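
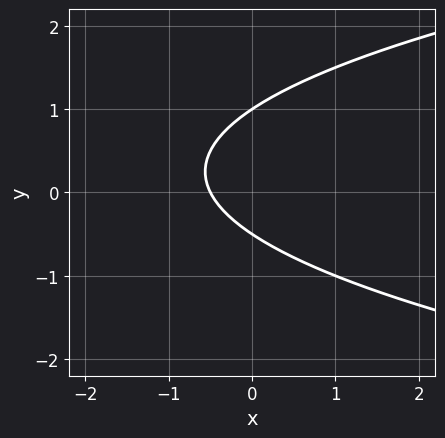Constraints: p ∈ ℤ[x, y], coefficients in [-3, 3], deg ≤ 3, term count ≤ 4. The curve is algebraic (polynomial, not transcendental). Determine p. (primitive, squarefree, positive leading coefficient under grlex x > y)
2*y^2 - 2*x - y - 1

First, deg p = 2. A generic line meets the curve in up to 2 points.
Then, reading off the gridlines: it crosses the y-axis at the gridline y = 1.
Finally, putting this together gives p.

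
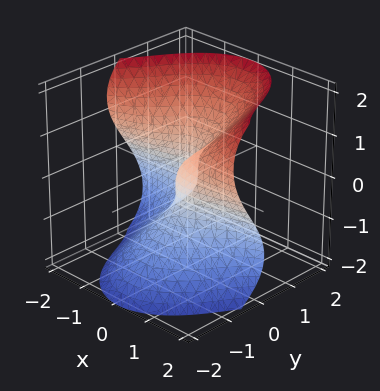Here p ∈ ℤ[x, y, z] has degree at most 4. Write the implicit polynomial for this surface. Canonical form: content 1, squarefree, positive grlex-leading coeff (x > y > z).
3*x^2*y + 2*x^2*z + 2*y^3 - 2*z^3 + 2*x

Degree: a generic line meets the surface in up to 3 points, so deg p = 3.
From the visible intercepts: one x-axis crossing is at x = 0; it crosses the z-axis at the gridline z = 0; one y-axis crossing is at y = 0.
Together with the visible shape, these determine p as stated.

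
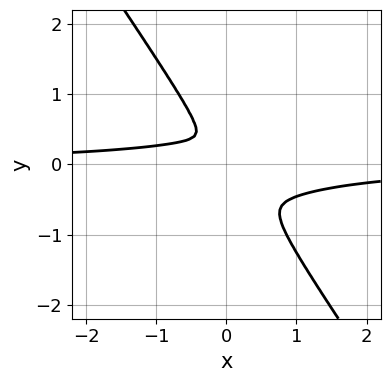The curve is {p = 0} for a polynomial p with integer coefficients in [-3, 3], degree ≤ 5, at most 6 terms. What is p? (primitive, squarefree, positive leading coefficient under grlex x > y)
2*x^3*y - 3*x^2*y^2 + 2*y^4 - x^2*y + x^2

(a) The degree is 4 — the shape is more complex than any degree-3 curve.
(b) Putting this together gives p.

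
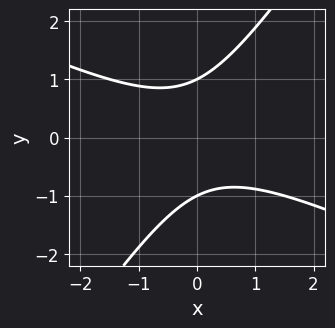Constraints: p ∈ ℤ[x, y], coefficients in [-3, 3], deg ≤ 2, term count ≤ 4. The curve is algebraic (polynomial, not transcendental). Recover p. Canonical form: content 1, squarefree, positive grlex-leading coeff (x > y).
2*x^2 + 3*x*y - 3*y^2 + 3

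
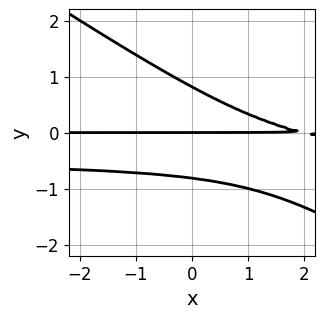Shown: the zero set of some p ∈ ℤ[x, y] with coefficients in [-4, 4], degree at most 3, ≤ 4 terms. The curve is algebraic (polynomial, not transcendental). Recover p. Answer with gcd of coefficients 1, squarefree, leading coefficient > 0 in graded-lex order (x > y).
1. The degree is 3 — no degree-2 curve has this shape.
2. From the axis intercepts and sections: the visible x-axis segment lies entirely on the curve; one y-axis crossing is at y = 0.
3. Fitting integer coefficients to these (and the overall shape) gives p.

2*x*y^2 + 3*y^3 + x*y - 2*y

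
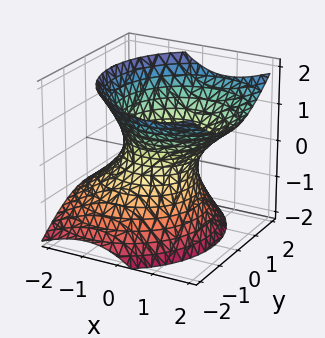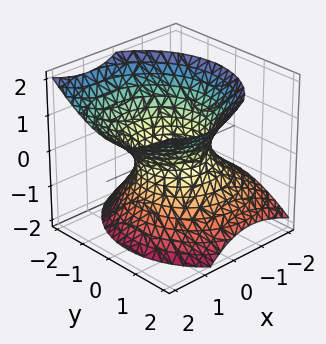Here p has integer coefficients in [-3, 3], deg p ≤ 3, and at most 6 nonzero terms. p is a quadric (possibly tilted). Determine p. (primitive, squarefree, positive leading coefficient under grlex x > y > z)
x^2 - x*z + y^2 - z^2 - 1

First, degree: a generic line meets the surface in up to 2 points, so deg p = 2.
Next, against the integer gridlines: among the integer gridlines, it crosses the y-axis at y ∈ {-1, 1}; it misses every integer gridline on the z-axis; among the integer gridlines, it crosses the x-axis at x ∈ {-1, 1}.
Finally, these observations pin down the coefficients.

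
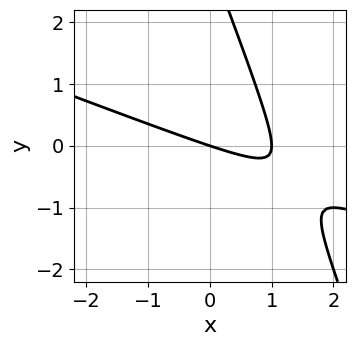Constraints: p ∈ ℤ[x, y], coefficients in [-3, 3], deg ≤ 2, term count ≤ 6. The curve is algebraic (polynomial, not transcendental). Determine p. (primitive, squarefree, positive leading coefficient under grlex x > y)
x^2 + 3*x*y + y^2 - x - 3*y

First, degree: a generic line meets the curve in up to 2 points, so deg p = 2.
Then, from the axis intercepts and sections: one y-axis crossing is at y = 0; the x-axis gridline crossings are at x ∈ {0, 1}.
Finally, fitting integer coefficients to these (and the overall shape) gives p.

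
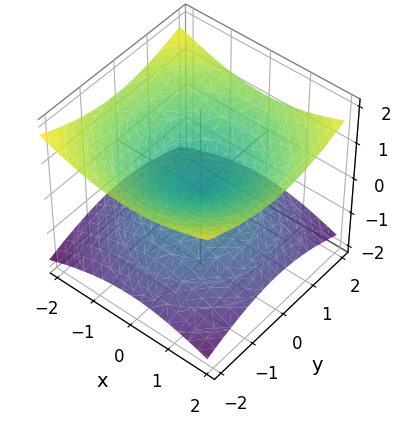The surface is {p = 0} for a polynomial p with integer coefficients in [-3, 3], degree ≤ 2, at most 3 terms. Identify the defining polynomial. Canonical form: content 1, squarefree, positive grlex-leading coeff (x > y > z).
deg p = 2. A double cone through the origin; a quadric.
Symmetries: it's symmetric under z → −z, forcing even powers of z; the surface is invariant under rotation about z: p = q(x² + y², z).
From the axis intercepts and sections: it meets the x-axis at x = 0 (among the integer gridlines); it crosses the z-axis at the gridline z = 0; a circular section at z = 1 has radius between 1 and 2.
Solving for integer coefficients yields p as stated.

x^2 + y^2 - 3*z^2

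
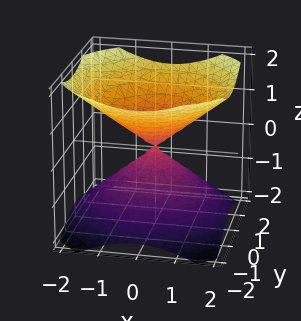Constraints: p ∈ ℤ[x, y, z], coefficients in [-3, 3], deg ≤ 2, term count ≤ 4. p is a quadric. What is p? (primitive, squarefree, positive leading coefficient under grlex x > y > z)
2*x^2 + 2*y^2 - 3*z^2

(a) I count 2 distinct pieces. Treating them together as one polynomial.
(b) Degree: a double cone through the origin; a quadric, so deg p = 2.
(c) Symmetries: the z ↦ −z reflection is a symmetry, so z appears only in even powers; the z-axis is an axis of rotation, so x and y enter only as x² + y².
(d) Checking where it meets the axes: a circular section at z = 1 has radius between 1 and 2; one y-axis crossing is at y = 0; one x-axis crossing is at x = 0.
(e) Solving for integer coefficients yields p as stated.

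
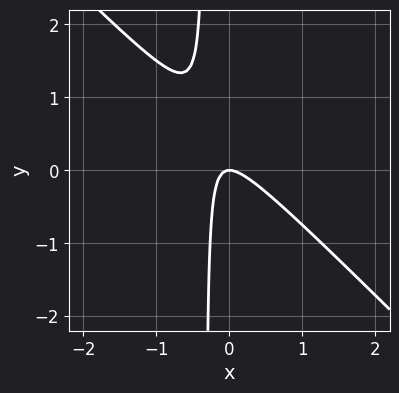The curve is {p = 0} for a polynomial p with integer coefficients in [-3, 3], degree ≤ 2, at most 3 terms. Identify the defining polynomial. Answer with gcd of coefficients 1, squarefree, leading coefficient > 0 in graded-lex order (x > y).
3*x^2 + 3*x*y + y

First, deg p = 2. A generic line meets the curve in up to 2 points.
Next, observable constraints: one y-axis crossing is at y = 0; it meets the x-axis at x = 0 (among the integer gridlines).
Finally, together with the visible shape, these determine p as stated.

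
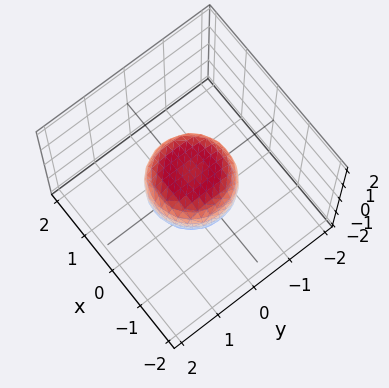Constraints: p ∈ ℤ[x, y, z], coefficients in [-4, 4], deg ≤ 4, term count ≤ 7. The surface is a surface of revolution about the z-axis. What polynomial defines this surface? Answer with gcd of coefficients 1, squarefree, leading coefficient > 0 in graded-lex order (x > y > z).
2*x^4 + 4*x^2*y^2 + 2*y^4 - x^2 - y^2 + 2*z^2 - 1

First, degree: no degree-3 surface has this shape, so deg p = 4.
Then, by symmetry, the z-axis is an axis of rotation, so x and y enter only as x² + y².
Next, observable constraints: among the integer gridlines, it crosses the x-axis at x ∈ {-1, 1}; among the integer gridlines, it crosses the y-axis at y ∈ {-1, 1}; a circular section at z = 0 has radius exactly 1.
Finally, fitting integer coefficients to these (and the overall shape) gives p.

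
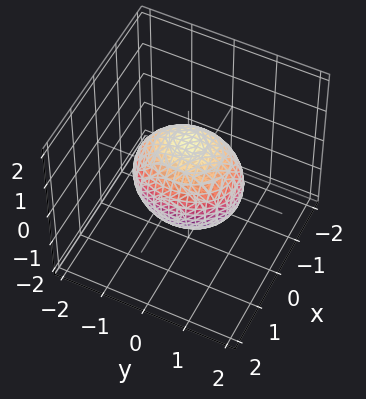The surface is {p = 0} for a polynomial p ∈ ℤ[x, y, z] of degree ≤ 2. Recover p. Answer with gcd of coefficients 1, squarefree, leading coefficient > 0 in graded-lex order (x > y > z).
1. The degree is 2 — a closed, bounded, convex surface; a quadric.
2. Symmetries: it's symmetric under y → −y, forcing even powers of y; mirror symmetry x ↦ −x ⇒ only even powers of x; mirror symmetry z ↦ −z ⇒ only even powers of z.
3. Reading off the gridlines: the x-axis gridline crossings are at x ∈ {-1, 1}.
4. These observations pin down the coefficients.

3*x^2 + 2*y^2 + 2*z^2 - 3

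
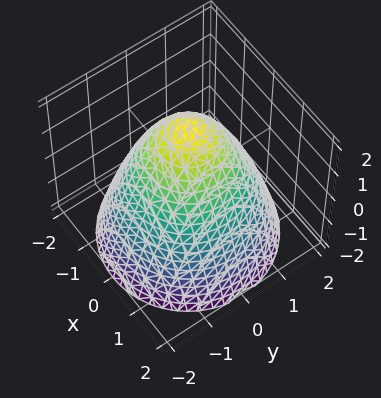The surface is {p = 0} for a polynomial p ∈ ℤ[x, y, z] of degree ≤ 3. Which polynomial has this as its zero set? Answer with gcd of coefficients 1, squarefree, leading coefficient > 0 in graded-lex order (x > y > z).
1. Degree: a generic line meets the surface in up to 2 points, so deg p = 2.
2. By symmetry, every cross-section ⟂ z is a circle, so x, y appear only via x² + y².
3. From the visible intercepts: it meets the z-axis at z = 2 (among the integer gridlines); a circular section at z = 1 has radius exactly 1.
4. Fitting integer coefficients to these (and the overall shape) gives p.

x^2 + y^2 + z - 2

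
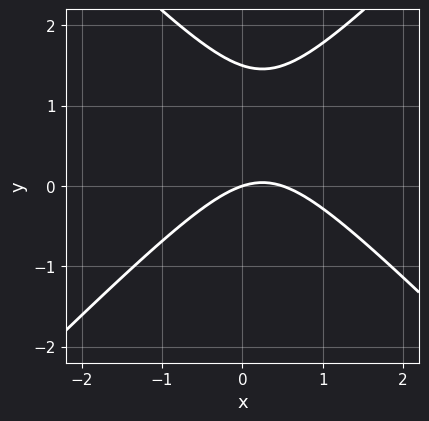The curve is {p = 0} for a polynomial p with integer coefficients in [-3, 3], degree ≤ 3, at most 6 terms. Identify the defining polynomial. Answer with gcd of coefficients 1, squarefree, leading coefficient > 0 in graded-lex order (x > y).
2*x^2 - 2*y^2 - x + 3*y

First, degree: no degree-1 curve has this shape, so deg p = 2.
Then, reading off the gridlines: one x-axis crossing is at x = 0; it crosses the y-axis at the gridline y = 0.
Finally, fitting integer coefficients to these (and the overall shape) gives p.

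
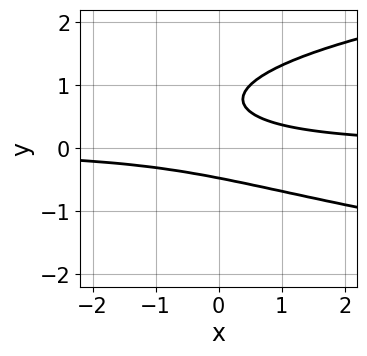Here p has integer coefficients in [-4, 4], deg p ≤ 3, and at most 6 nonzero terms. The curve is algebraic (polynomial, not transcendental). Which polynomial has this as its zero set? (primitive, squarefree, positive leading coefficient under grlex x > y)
1. deg p = 3.
2. Observable constraints: the curve avoids every integer x-axis point in the box.
3. Matching integer coefficients to the picture gives p.

3*y^3 - 2*x*y - 3*y^2 + 1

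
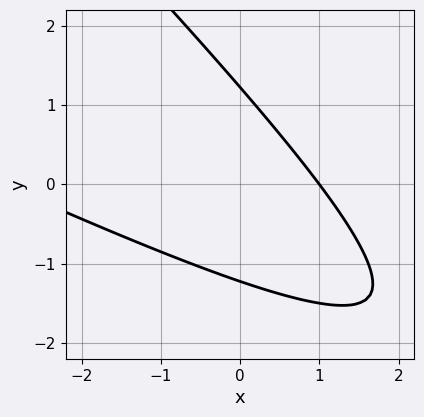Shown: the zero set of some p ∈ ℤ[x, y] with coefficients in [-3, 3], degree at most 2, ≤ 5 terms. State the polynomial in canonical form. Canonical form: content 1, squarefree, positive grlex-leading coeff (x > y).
x^2 + 3*x*y + 2*y^2 + 2*x - 3

First, the degree is 2 — the shape is more complex than any degree-1 curve.
Then, checking where it meets the axes: one x-axis crossing is at x = 1.
Finally, matching integer coefficients to the picture gives p.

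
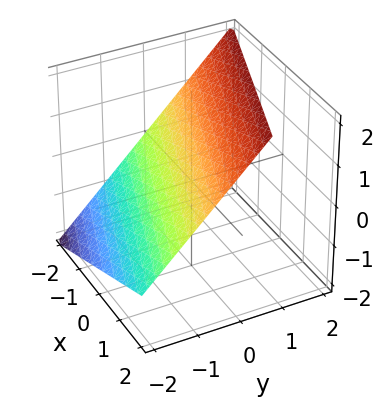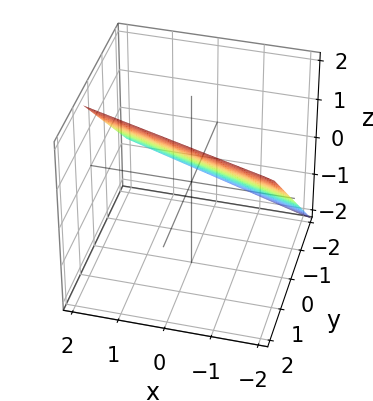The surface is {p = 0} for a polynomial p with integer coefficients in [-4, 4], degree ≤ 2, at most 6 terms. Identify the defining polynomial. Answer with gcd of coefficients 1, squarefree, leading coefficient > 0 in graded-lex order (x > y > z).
Degree: the surface is flat (a plane), so deg p = 1.
Against the integer gridlines: it crosses the x-axis at the gridline x = -2.
Together with the visible shape, these determine p as stated.

x + 3*y - 3*z + 2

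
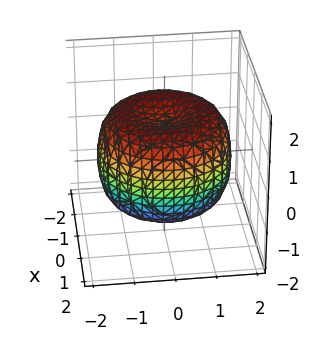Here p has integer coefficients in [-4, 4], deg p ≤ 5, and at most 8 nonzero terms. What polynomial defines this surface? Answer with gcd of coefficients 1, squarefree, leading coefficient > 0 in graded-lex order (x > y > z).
x^4 + 2*x^2*y^2 + y^4 - 2*x^2 - 2*y^2 + 2*z^2 - 2

First, deg p = 4.
Next, symmetries: rotational symmetry about the z-axis ⇒ p depends on x, y only through x² + y².
Then, reading off the gridlines: the z-axis gridline crossings are at z ∈ {-1, 1}; a circular section at z = 0 has radius between 1 and 2.
Finally, the integer polynomial consistent with all of this is the stated p.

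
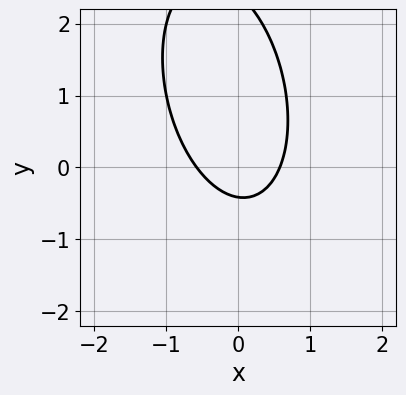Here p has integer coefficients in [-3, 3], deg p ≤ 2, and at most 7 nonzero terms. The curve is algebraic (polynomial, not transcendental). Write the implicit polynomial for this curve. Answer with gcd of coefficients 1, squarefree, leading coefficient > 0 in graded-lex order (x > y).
3*x^2 + x*y + y^2 - 2*y - 1

Degree: a generic line meets the curve in up to 2 points, so deg p = 2.
Matching integer coefficients to the picture gives p.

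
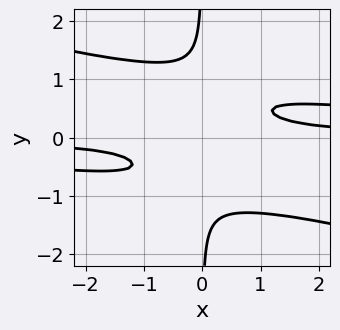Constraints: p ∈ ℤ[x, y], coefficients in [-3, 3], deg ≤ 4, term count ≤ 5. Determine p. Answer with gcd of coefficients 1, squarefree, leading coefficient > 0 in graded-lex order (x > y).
x^2*y^2 + 3*x*y^3 - 3*x*y + 1

(a) Degree: the shape is more complex than any degree-3 curve, so deg p = 4.
(b) Reading off the gridlines: it misses every integer gridline on the x-axis; it misses every integer gridline on the y-axis.
(c) Fitting integer coefficients to these (and the overall shape) gives p.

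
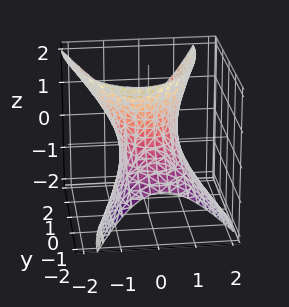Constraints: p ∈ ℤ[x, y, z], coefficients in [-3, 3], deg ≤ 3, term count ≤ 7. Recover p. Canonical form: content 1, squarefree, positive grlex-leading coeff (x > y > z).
3*x^2 + x*z + y^2 - 2*y*z - z^2 - 2

(a) deg p = 2.
(b) From the visible intercepts: it misses every integer gridline on the z-axis.
(c) These observations pin down the coefficients.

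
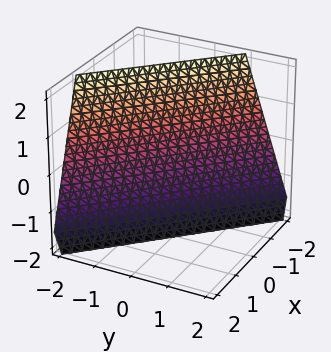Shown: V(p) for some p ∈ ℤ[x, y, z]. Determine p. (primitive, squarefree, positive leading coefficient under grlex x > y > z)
deg p = 1.
From the axis intercepts and sections: one z-axis crossing is at z = -2.
Assembling these constraints gives the stated polynomial.

3*x + 3*y + z + 2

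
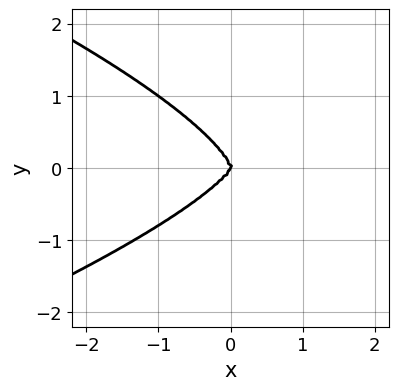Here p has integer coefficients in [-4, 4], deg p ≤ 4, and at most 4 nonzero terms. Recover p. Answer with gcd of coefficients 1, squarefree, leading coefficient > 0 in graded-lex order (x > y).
3*y^4 + 2*x^3 - x^2*y

(a) Degree: a generic line meets the curve in up to 4 points, so deg p = 4.
(b) Reading off the gridlines: it crosses the x-axis at the gridline x = 0; it meets the y-axis at y = 0 (among the integer gridlines).
(c) Together with the visible shape, these determine p as stated.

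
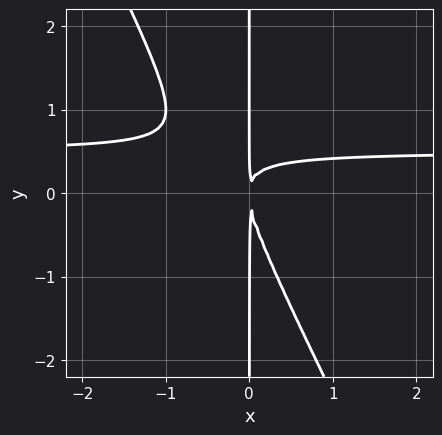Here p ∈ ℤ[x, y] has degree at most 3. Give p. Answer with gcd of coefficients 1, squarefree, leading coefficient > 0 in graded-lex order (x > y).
Degree: a generic line meets the curve in up to 3 points, so deg p = 3.
Observable constraints: the visible y-axis segment lies entirely on the curve.
Putting this together gives p.

2*x^2*y + x*y^2 - x^2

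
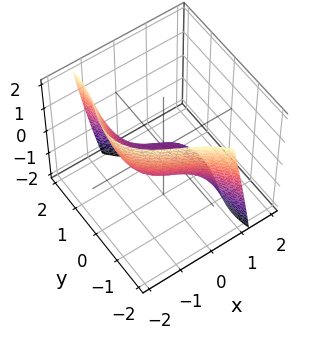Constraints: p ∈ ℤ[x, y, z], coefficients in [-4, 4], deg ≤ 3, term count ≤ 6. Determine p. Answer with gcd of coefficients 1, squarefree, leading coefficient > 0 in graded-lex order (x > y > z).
(a) The degree is 3 — a generic line meets the surface in up to 3 points.
(b) Reading off the gridlines: one y-axis crossing is at y = -1; one x-axis crossing is at x = -1.
(c) Putting this together gives p.

x^3 + 2*x*y^2 + y^3 + 2*z + 1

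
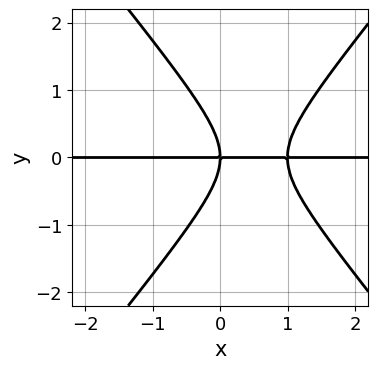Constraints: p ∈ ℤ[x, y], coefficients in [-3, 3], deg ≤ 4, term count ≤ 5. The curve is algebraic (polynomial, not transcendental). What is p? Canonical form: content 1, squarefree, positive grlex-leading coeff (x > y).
First, the degree is 3 — the shape is more complex than any degree-2 curve.
Then, checking where it meets the axes: every point of the x-axis in the box is on the curve; it crosses the y-axis at the gridline y = 0.
Finally, solving for integer coefficients yields p as stated.

3*x^2*y - 2*y^3 - 3*x*y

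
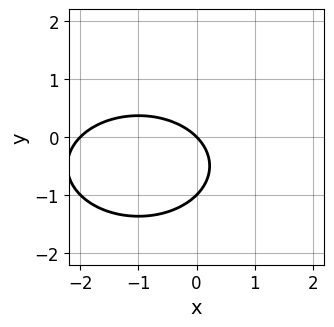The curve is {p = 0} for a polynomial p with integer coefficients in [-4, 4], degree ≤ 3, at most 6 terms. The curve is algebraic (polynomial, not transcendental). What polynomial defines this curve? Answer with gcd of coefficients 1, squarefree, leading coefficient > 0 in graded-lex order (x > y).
x^2 + 2*y^2 + 2*x + 2*y

deg p = 2.
From the axis intercepts and sections: among the integer gridlines, it crosses the x-axis at x ∈ {-2, 0}; the y-axis gridline crossings are at y ∈ {-1, 0}.
Fitting integer coefficients to these (and the overall shape) gives p.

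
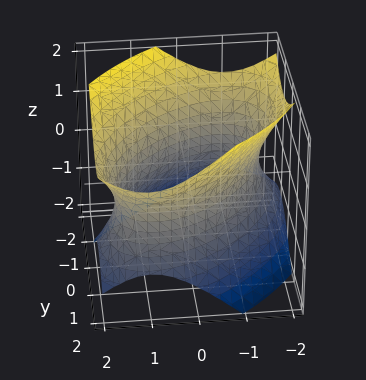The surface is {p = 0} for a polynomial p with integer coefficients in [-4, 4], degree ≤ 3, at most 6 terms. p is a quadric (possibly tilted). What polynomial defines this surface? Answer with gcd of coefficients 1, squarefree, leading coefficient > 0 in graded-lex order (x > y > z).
The degree is 2 — the shape is more complex than any degree-1 surface.
Against the integer gridlines: the surface avoids every integer z-axis point in the box.
Matching integer coefficients to the picture gives p.

x^2 - x*y + y^2 - z^2 - 2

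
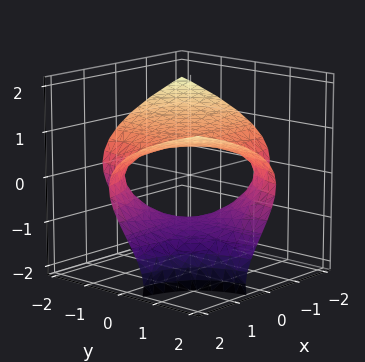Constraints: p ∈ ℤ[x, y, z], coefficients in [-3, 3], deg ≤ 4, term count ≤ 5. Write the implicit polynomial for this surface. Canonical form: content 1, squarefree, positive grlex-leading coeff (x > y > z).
z^3 - 2*x*y + 3*z^2 - 2

(a) deg p = 3.
(b) From the visible intercepts: the surface avoids every integer x-axis point in the box; it misses every integer gridline on the y-axis; it meets the z-axis at z = -1 (among the integer gridlines).
(c) Together with the visible shape, these determine p as stated.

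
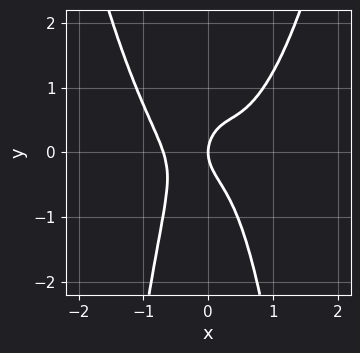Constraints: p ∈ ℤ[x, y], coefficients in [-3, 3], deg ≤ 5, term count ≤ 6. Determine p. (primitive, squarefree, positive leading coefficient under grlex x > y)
1. Degree: a generic line meets the curve in up to 4 points, so deg p = 4.
2. Checking where it meets the axes: it crosses the x-axis at the gridline x = 0; it meets the y-axis at y = 0 (among the integer gridlines).
3. The integer polynomial consistent with all of this is the stated p.

3*x^4 - 2*x^2*y - y^2 + x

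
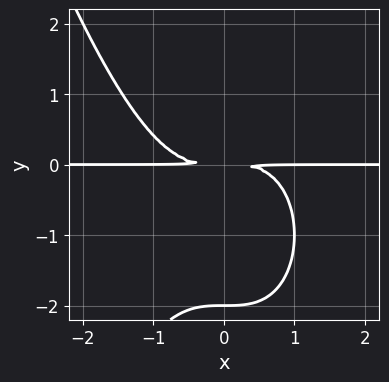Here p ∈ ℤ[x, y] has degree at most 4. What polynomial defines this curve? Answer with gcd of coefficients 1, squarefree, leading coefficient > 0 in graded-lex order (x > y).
x^3*y + y^3 + 2*y^2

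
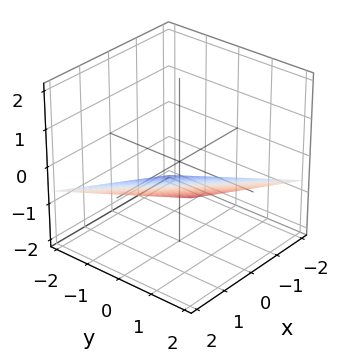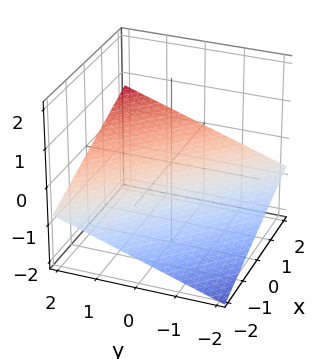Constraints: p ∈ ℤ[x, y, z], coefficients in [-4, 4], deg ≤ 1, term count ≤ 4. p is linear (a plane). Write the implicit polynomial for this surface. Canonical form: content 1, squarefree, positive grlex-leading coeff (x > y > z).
1. Degree: every cross-section is a straight line — this is a plane, so deg p = 1.
2. From the visible intercepts: it meets the y-axis at y = 2 (among the integer gridlines); one x-axis crossing is at x = 2.
3. Solving for integer coefficients yields p as stated.

x + y - 3*z - 2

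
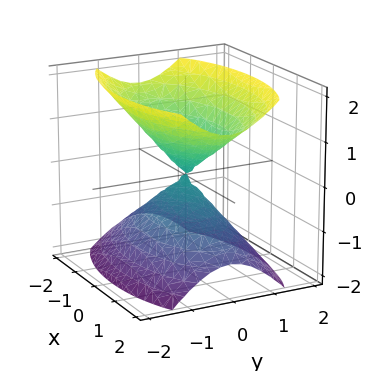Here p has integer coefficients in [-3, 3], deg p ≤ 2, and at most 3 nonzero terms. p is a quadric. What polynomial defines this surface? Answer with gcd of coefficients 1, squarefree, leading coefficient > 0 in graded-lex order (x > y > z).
x^2 + 3*y^2 - 2*z^2

First, there are 2 components. They look like related sheets of one shape, so recover p as a whole.
Next, the degree is 2 — two nappes meeting at a single point; a quadric.
Next, symmetries: mirror symmetry z ↦ −z ⇒ only even powers of z; mirror symmetry x ↦ −x ⇒ only even powers of x; mirror symmetry y ↦ −y ⇒ only even powers of y.
Next, reading off the gridlines: it meets the y-axis at y = 0 (among the integer gridlines); one z-axis crossing is at z = 0; it crosses the x-axis at the gridline x = 0.
Finally, matching integer coefficients to the picture gives p.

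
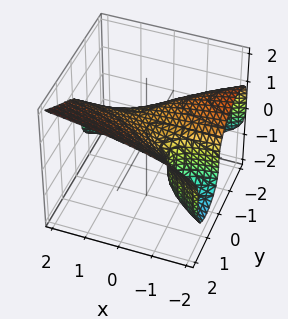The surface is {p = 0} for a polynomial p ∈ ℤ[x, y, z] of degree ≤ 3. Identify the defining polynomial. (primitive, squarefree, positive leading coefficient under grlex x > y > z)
y^3 - 2*z^3 + 2*x*y + 1

(a) The degree is 3 — a generic line meets the surface in up to 3 points.
(b) Reading off the gridlines: the surface avoids every integer x-axis point in the box; it meets the y-axis at y = -1 (among the integer gridlines).
(c) Solving for integer coefficients yields p as stated.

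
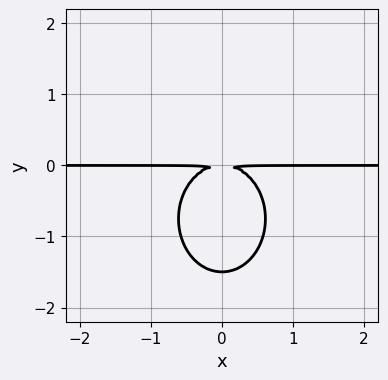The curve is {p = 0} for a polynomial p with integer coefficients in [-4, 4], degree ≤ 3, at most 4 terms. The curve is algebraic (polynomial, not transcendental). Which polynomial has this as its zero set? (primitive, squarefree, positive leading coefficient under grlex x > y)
3*x^2*y + 2*y^3 + 3*y^2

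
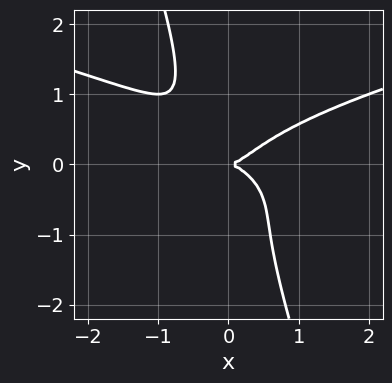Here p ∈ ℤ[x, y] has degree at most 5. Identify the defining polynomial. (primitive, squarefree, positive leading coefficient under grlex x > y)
1. The degree is 4 — a generic line meets the curve in up to 4 points.
2. From the axis intercepts and sections: it crosses the y-axis at the gridline y = 0; it crosses the x-axis at the gridline x = 0.
3. Solving for integer coefficients yields p as stated.

3*x*y^3 + y^4 - x^3 + y^2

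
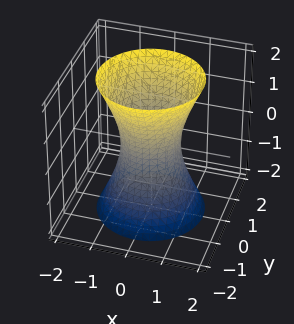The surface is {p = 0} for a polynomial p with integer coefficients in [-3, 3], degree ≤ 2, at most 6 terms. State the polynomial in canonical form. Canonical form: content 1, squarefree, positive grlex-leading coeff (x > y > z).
(a) The degree is 2 — one connected sheet with a waist; a quadric.
(b) Symmetries: every cross-section ⟂ z is a circle, so x, y appear only via x² + y²; mirror symmetry z ↦ −z ⇒ only even powers of z.
(c) From the axis intercepts and sections: the surface avoids every integer z-axis point in the box; a circular section at z = 1 has radius exactly 1.
(d) Together with the visible shape, these determine p as stated.

3*x^2 + 3*y^2 - z^2 - 2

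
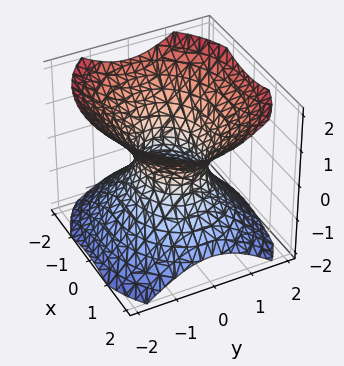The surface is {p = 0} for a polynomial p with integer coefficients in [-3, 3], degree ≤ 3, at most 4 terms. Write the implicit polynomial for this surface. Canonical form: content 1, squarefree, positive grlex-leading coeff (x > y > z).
First, degree: one connected sheet with a waist; a quadric, so deg p = 2.
Then, symmetries: mirror symmetry y ↦ −y ⇒ only even powers of y; it's symmetric under z → −z, forcing even powers of z; the x ↦ −x reflection is a symmetry, so x appears only in even powers.
Next, reading off the gridlines: the x-axis gridline crossings are at x ∈ {-1, 1}; the surface avoids every integer z-axis point in the box.
Finally, the integer polynomial consistent with all of this is the stated p.

2*x^2 + 3*y^2 - 3*z^2 - 2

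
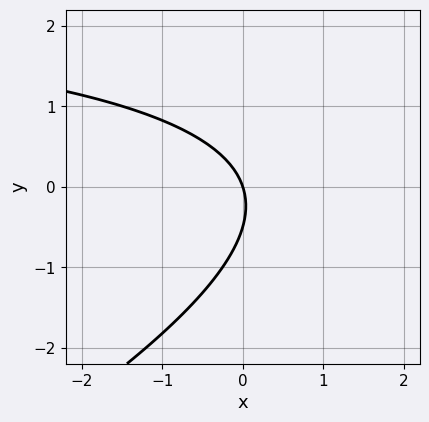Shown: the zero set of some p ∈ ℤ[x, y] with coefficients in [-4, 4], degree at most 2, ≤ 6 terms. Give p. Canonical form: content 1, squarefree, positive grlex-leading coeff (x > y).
(a) The degree is 2 — no degree-1 curve has this shape.
(b) Against the integer gridlines: one x-axis crossing is at x = 0; it meets the y-axis at y = 0 (among the integer gridlines).
(c) Solving for integer coefficients yields p as stated.

x*y - 2*y^2 - 3*x - y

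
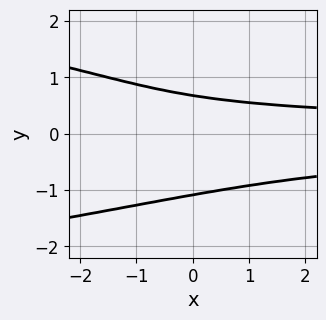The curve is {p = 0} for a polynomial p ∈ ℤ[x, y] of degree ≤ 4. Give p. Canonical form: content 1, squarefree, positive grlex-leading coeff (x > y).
(a) The degree is 4 — a generic line meets the curve in up to 4 points.
(b) Checking where it meets the axes: no x-intercept at any integer in the box.
(c) Fitting integer coefficients to these (and the overall shape) gives p.

3*y^4 + 2*x*y^2 + 2*y - 2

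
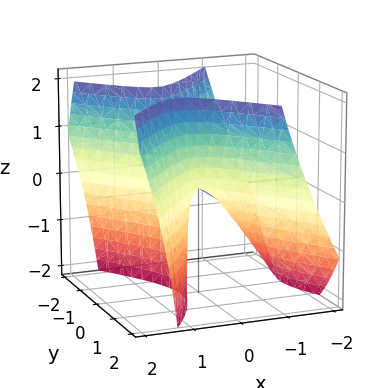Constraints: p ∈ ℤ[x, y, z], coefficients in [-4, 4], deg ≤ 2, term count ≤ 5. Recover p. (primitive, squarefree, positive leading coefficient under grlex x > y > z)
3*x^2 - 2*x*z - 2*y^2 + z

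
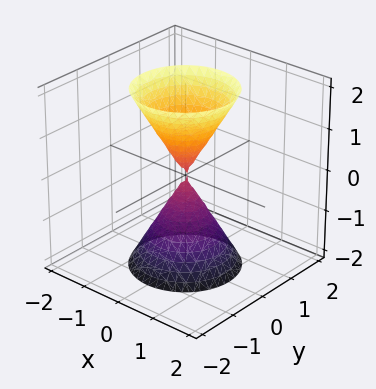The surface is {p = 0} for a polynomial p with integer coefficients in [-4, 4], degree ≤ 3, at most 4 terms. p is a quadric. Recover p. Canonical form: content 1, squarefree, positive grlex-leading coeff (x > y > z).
(a) There are 2 components. Treating them together as one polynomial.
(b) deg p = 2. Two nappes meeting at a single point; a quadric.
(c) By symmetry, the z-axis is an axis of rotation, so x and y enter only as x² + y²; the z ↦ −z reflection is a symmetry, so z appears only in even powers.
(d) Against the integer gridlines: one z-axis crossing is at z = 0; one x-axis crossing is at x = 0.
(e) Fitting integer coefficients to these (and the overall shape) gives p.

3*x^2 + 3*y^2 - z^2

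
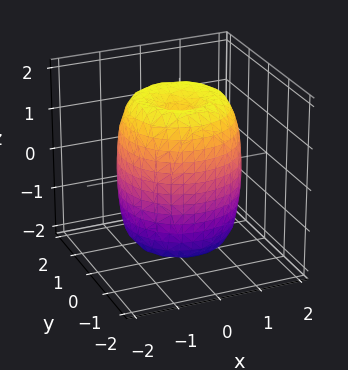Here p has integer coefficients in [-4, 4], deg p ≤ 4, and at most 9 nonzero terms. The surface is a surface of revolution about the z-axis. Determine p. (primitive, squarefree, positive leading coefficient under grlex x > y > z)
(a) Degree: no degree-3 surface has this shape, so deg p = 4.
(b) Symmetries: the surface is invariant under rotation about z: p = q(x² + y², z).
(c) Against the integer gridlines: a circular section at z = -1 has radius between 1 and 2.
(d) Fitting integer coefficients to these (and the overall shape) gives p.

2*x^4 + 4*x^2*y^2 + 2*y^4 - 3*x^2 - 3*y^2 + z^2 - 2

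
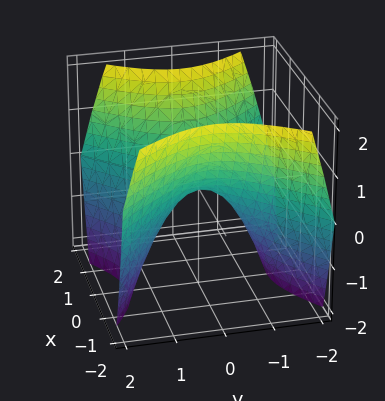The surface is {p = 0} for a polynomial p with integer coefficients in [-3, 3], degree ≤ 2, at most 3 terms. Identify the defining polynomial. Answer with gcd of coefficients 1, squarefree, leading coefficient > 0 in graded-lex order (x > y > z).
deg p = 2. A saddle surface; a quadric.
Symmetries: it's symmetric under x → −x, forcing even powers of x; the y ↦ −y reflection is a symmetry, so y appears only in even powers.
From the visible intercepts: it meets the y-axis at y = 0 (among the integer gridlines); one z-axis crossing is at z = 0.
Together with the visible shape, these determine p as stated.

x^2 - y^2 - z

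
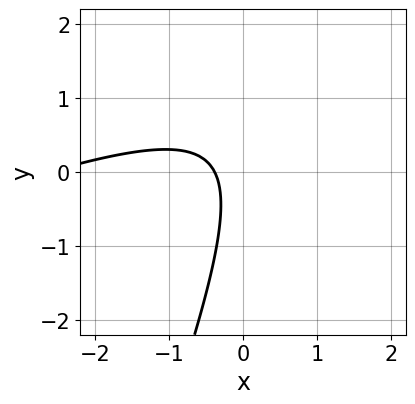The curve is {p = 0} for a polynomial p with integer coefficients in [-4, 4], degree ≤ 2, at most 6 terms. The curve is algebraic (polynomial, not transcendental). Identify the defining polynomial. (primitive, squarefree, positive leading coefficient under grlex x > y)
x^2 - 3*x*y + y^2 + 3*x + 1

1. The degree is 2 — no degree-1 curve has this shape.
2. From the axis intercepts and sections: the curve avoids every integer y-axis point in the box.
3. Putting this together gives p.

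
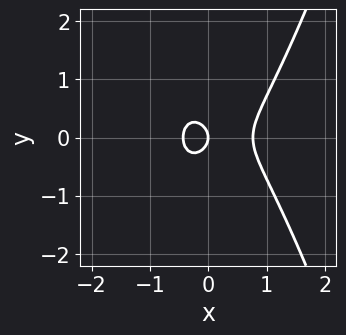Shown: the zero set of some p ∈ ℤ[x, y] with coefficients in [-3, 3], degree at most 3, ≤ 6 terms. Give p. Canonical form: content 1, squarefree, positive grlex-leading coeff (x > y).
(a) Degree: no degree-2 curve has this shape, so deg p = 3.
(b) Symmetries: the y ↦ −y reflection is a symmetry, so y appears only in even powers.
(c) Reading off the gridlines: it crosses the y-axis at the gridline y = 0; it crosses the x-axis at the gridline x = 0.
(d) These observations pin down the coefficients.

3*x^3 - x^2 - 2*y^2 - x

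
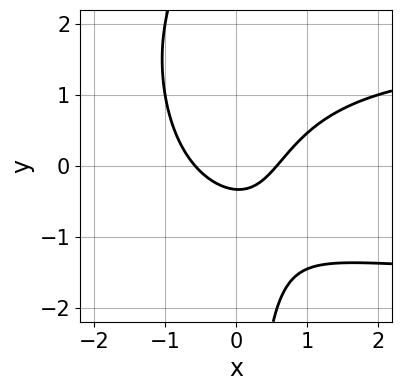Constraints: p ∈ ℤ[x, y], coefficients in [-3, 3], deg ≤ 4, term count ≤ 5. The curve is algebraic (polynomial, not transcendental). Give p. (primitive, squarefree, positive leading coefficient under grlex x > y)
(a) deg p = 4. No degree-3 curve has this shape.
(b) The integer polynomial consistent with all of this is the stated p.

x^2*y^2 + 2*x*y^2 - 3*x^2 + 3*y + 1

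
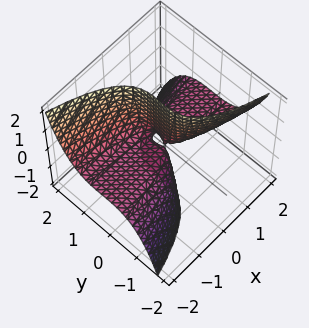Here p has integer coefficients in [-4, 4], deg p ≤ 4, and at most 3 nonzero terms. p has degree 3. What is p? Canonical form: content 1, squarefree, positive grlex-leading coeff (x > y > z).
1. deg p = 3. A generic line meets the surface in up to 3 points.
2. Checking where it meets the axes: the visible z-axis segment lies entirely on the surface; every point of the x-axis in the box is on the surface.
3. Solving for integer coefficients yields p as stated.

2*y^3 + 3*x*z - y^2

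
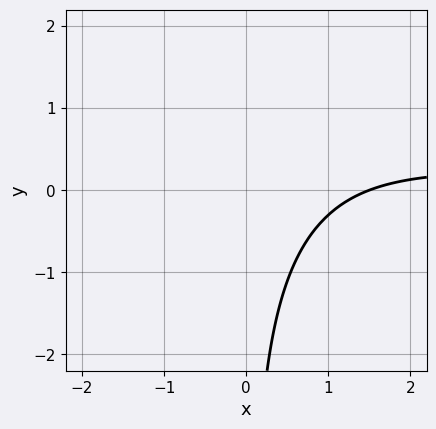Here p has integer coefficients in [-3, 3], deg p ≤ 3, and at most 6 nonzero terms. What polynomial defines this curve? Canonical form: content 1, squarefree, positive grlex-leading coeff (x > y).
x^2*y - x*y^2 + 2*x*y - 2*x + 3

1. The degree is 3 — the shape is more complex than any degree-2 curve.
2. Checking where it meets the axes: the curve avoids every integer y-axis point in the box.
3. Solving for integer coefficients yields p as stated.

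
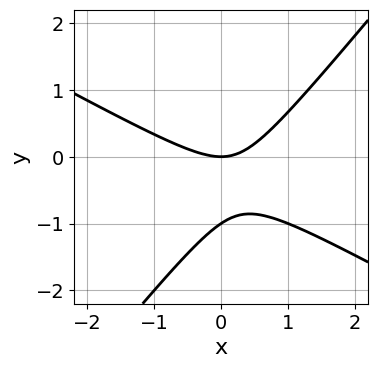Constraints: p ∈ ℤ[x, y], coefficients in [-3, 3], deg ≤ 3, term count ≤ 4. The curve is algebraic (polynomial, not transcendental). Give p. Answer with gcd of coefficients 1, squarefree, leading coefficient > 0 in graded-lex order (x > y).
1. Degree: a generic line meets the curve in up to 2 points, so deg p = 2.
2. Reading off the gridlines: among the integer gridlines, it crosses the y-axis at y ∈ {-1, 0}; it meets the x-axis at x = 0 (among the integer gridlines).
3. Assembling these constraints gives the stated polynomial.

2*x^2 + 2*x*y - 3*y^2 - 3*y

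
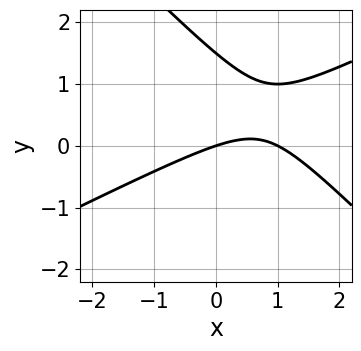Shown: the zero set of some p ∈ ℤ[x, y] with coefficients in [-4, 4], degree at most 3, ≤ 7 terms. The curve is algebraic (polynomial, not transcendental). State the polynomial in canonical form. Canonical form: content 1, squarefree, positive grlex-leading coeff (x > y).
x^2 - x*y - 2*y^2 - x + 3*y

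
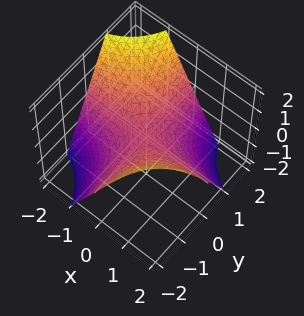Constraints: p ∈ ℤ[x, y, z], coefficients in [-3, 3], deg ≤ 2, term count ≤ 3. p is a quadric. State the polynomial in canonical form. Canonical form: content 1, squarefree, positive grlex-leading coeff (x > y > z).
1. deg p = 2. A saddle surface; a quadric.
2. From the visible intercepts: it meets the z-axis at z = 0 (among the integer gridlines); the visible x-axis segment lies entirely on the surface.
3. Putting this together gives p. Check: (0, 1, 0) on the y-axis lies on the surface, and p(0, 1, 0) = 0. ✓

x*y + z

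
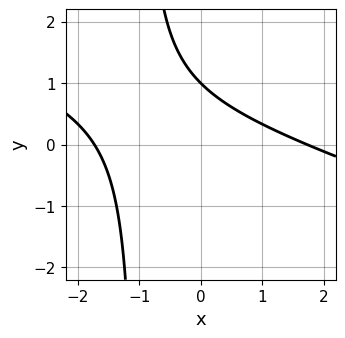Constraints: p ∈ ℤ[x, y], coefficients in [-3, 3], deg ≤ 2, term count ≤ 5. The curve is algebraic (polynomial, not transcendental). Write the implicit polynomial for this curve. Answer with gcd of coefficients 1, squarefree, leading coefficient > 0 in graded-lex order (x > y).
(a) deg p = 2. The shape is more complex than any degree-1 curve.
(b) From the visible intercepts: it meets the y-axis at y = 1 (among the integer gridlines).
(c) Matching integer coefficients to the picture gives p.

x^2 + 3*x*y + 3*y - 3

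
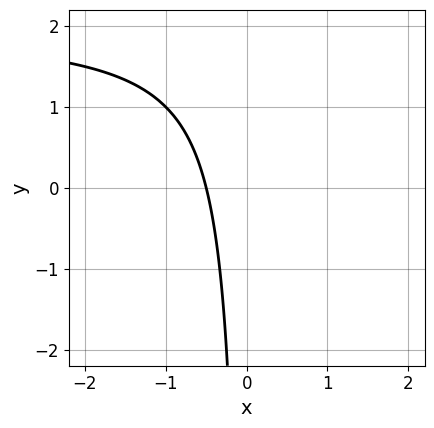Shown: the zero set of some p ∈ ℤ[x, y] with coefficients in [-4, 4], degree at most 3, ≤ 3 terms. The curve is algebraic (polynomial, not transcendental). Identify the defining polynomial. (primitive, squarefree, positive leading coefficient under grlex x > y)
1. Degree: no degree-1 curve has this shape, so deg p = 2.
2. Observable constraints: the curve avoids every integer y-axis point in the box.
3. Solving for integer coefficients yields p as stated.

x*y - 2*x - 1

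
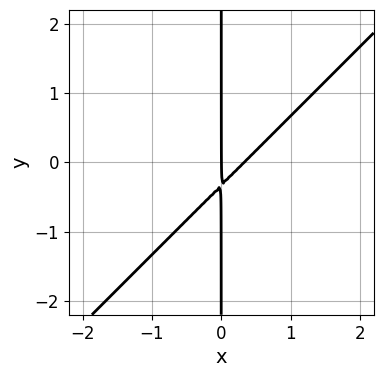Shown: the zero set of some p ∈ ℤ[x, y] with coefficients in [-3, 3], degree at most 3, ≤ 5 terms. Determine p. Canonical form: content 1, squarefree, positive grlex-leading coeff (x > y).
deg p = 2.
Checking where it meets the axes: it crosses the x-axis at the gridline x = 0; the visible y-axis segment lies entirely on the curve.
Matching integer coefficients to the picture gives p.

3*x^2 - 3*x*y - x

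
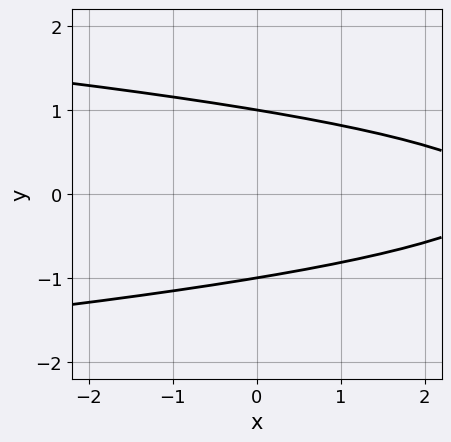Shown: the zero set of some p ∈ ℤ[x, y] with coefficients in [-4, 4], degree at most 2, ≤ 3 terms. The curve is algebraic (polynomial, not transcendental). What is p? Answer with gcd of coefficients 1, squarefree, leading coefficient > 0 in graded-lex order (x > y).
The degree is 2 — a generic line meets the curve in up to 2 points.
Symmetries: mirror symmetry y ↦ −y ⇒ only even powers of y.
From the axis intercepts and sections: no x-intercept at any integer in the box; the y-axis gridline crossings are at y ∈ {-1, 1}.
Matching integer coefficients to the picture gives p.

3*y^2 + x - 3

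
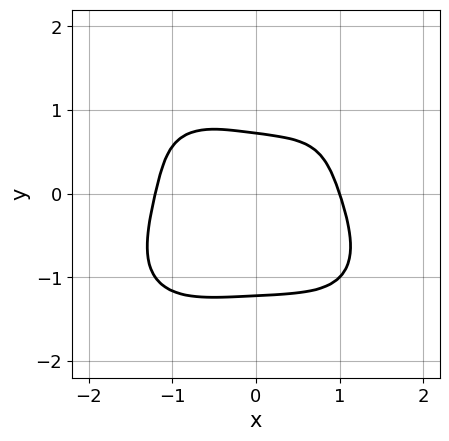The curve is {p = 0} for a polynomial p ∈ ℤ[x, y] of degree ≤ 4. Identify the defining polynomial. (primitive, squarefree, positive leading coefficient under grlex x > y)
2*x^4 + 3*y^4 + x + 3*y - 3

(a) The degree is 4 — a generic line meets the curve in up to 4 points.
(b) Reading off the gridlines: one x-axis crossing is at x = 1.
(c) Assembling these constraints gives the stated polynomial.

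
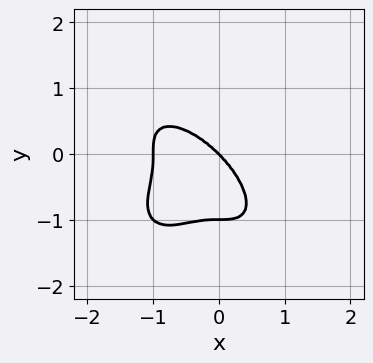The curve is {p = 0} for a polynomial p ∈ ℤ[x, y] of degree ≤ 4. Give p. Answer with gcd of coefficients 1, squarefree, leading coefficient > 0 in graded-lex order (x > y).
x^4 + y^4 + x^3 + y^3

First, deg p = 4. No degree-3 curve has this shape.
Next, against the integer gridlines: among the integer gridlines, it crosses the y-axis at y ∈ {-1, 0}; the x-axis gridline crossings are at x ∈ {-1, 0}.
Finally, fitting integer coefficients to these (and the overall shape) gives p.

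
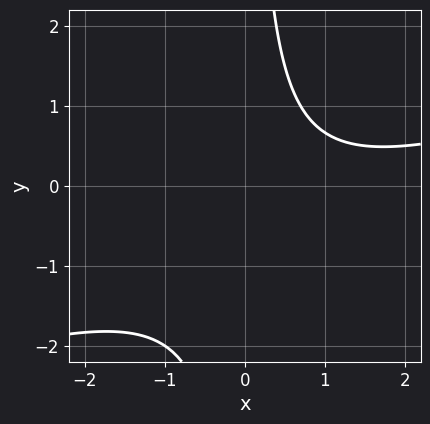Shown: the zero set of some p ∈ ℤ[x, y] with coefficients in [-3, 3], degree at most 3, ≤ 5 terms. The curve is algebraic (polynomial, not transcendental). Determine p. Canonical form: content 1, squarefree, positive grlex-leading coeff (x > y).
x^2 - 3*x*y - 2*x + 3

The degree is 2 — a generic line meets the curve in up to 2 points.
From the visible intercepts: it misses every integer gridline on the y-axis; it misses every integer gridline on the x-axis.
The integer polynomial consistent with all of this is the stated p.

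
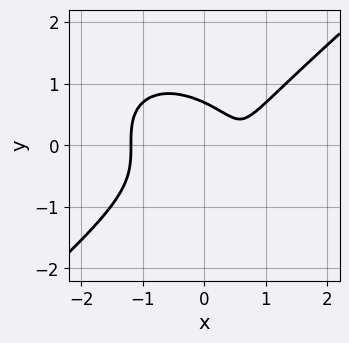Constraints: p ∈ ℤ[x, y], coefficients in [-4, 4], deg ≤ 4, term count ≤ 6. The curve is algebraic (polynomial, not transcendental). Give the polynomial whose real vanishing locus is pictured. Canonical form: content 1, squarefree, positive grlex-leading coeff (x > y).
2*x^3 - 3*y^3 - 2*x + 1

(a) deg p = 3. The shape is more complex than any degree-2 curve.
(b) Solving for integer coefficients yields p as stated.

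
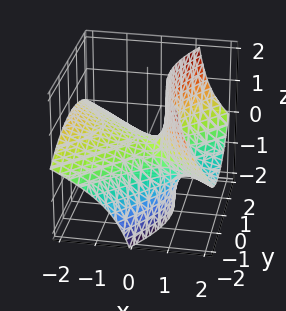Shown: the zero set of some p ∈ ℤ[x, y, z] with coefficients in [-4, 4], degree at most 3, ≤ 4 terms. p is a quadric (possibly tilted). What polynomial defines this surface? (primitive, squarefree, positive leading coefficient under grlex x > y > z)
deg p = 2.
Reading off the gridlines: it crosses the x-axis at the gridline x = 0; it meets the z-axis at z = 0 (among the integer gridlines).
Matching integer coefficients to the picture gives p.

x^2 + 3*x*z - y^2 - 2*z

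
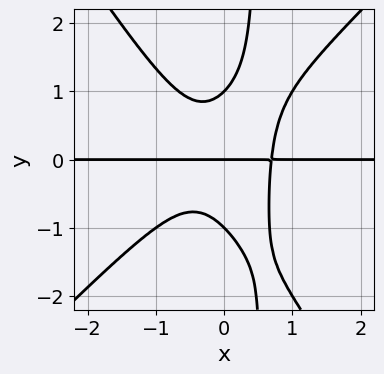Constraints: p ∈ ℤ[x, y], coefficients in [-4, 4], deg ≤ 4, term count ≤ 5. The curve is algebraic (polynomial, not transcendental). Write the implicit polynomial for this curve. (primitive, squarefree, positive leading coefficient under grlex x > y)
First, degree: no degree-3 curve has this shape, so deg p = 4.
Then, from the axis intercepts and sections: the y-axis gridline crossings are at y ∈ {-1, 0, 1}; the visible x-axis segment lies entirely on the curve.
Finally, together with the visible shape, these determine p as stated.

3*x^3*y - x^2*y^2 - 2*x*y^3 + y^3 - y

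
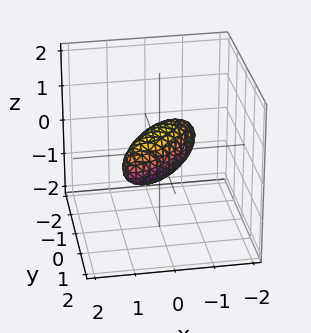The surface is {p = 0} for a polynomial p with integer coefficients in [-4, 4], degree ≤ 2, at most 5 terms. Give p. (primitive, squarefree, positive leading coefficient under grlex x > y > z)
2*x^2 - 3*x*y + 2*y^2 + 2*z^2 - 1

1. The degree is 2 — a generic line meets the surface in up to 2 points.
2. Matching integer coefficients to the picture gives p.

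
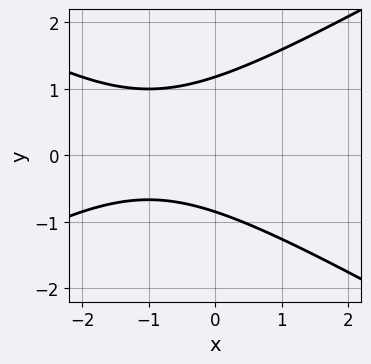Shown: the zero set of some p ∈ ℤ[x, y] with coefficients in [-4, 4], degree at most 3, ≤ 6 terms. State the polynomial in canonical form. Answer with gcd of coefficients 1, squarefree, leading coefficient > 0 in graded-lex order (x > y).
deg p = 2. The shape is more complex than any degree-1 curve.
Observable constraints: it misses every integer gridline on the x-axis.
Together with the visible shape, these determine p as stated.

x^2 - 3*y^2 + 2*x + y + 3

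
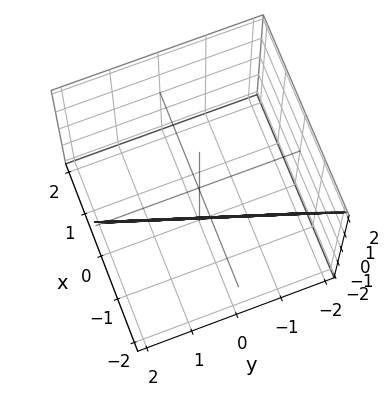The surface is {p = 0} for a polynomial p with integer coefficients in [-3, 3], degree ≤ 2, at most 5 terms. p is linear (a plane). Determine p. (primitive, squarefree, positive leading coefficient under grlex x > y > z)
3*x - y + z + 2

The degree is 1 — the surface is flat (a plane).
From the axis intercepts and sections: it meets the y-axis at y = 2 (among the integer gridlines); it crosses the z-axis at the gridline z = -2.
Solving for integer coefficients yields p as stated.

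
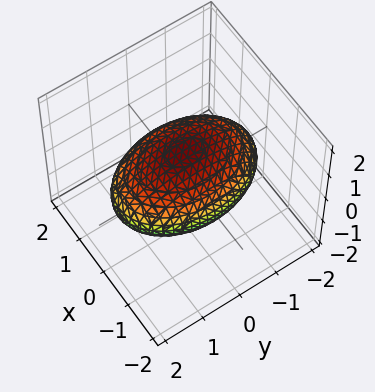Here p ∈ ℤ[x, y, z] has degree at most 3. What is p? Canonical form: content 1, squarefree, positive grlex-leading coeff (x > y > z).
2*x^2 + y^2 + 3*z^2 - 3

The degree is 2 — a closed, bounded, convex surface; a quadric.
Symmetries: the z ↦ −z reflection is a symmetry, so z appears only in even powers; it's symmetric under x → −x, forcing even powers of x; the y ↦ −y reflection is a symmetry, so y appears only in even powers.
Checking where it meets the axes: among the integer gridlines, it crosses the z-axis at z ∈ {-1, 1}.
These observations pin down the coefficients.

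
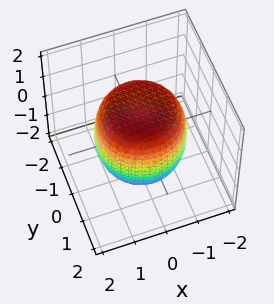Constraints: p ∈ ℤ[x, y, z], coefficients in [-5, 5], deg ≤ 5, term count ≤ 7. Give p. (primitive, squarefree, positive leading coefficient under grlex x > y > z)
(a) The degree is 4 — no degree-3 surface has this shape.
(b) Symmetries: the surface is invariant under rotation about z: p = q(x² + y², z).
(c) From the visible intercepts: a circular section at z = 1 has radius between 1 and 2.
(d) Assembling these constraints gives the stated polynomial.

2*x^4 + 4*x^2*y^2 + 2*y^4 - 2*x^2 - 2*y^2 + 2*z^2 - 3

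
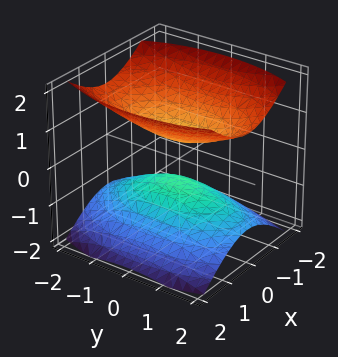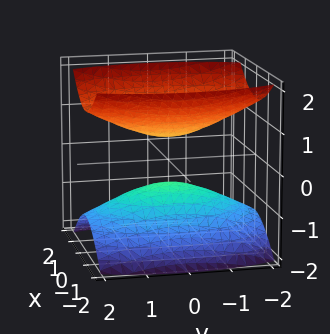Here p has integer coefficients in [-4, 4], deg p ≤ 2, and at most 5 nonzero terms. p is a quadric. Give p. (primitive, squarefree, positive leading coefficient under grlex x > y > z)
3*x^2 + y^2 - 3*z^2 + 1

First, the picture has 2 separate pieces. They look like related sheets of one shape, so recover p as a whole.
Then, deg p = 2. Two separate bowl-shaped sheets opening away from each other; a quadric.
Then, symmetries: the z ↦ −z reflection is a symmetry, so z appears only in even powers; it's symmetric under x → −x, forcing even powers of x; the y ↦ −y reflection is a symmetry, so y appears only in even powers.
Then, observable constraints: the surface avoids every integer x-axis point in the box; no y-intercept at any integer in the box.
Finally, putting this together gives p.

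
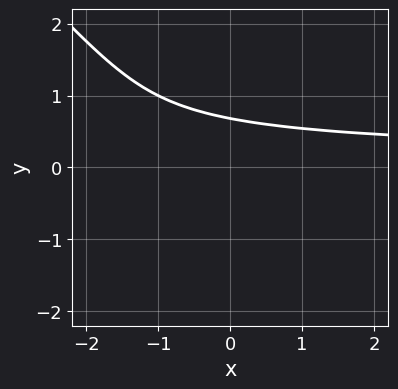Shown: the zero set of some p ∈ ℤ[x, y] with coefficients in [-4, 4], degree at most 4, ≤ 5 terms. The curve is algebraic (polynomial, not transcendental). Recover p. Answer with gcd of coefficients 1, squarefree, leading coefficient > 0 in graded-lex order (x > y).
x*y^2 + y^3 + y - 1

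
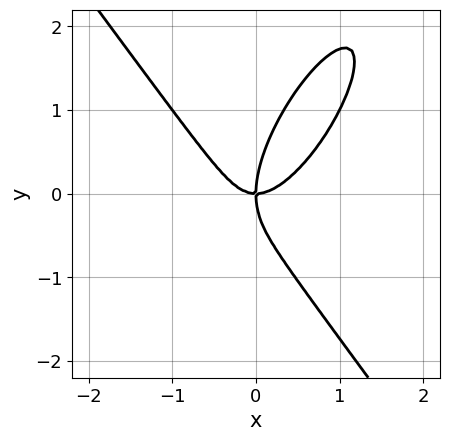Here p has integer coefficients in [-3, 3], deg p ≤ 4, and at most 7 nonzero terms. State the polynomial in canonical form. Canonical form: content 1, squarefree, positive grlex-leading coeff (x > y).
First, degree: no degree-2 curve has this shape, so deg p = 3.
Then, checking where it meets the axes: one x-axis crossing is at x = 0; it crosses the y-axis at the gridline y = 0.
Finally, fitting integer coefficients to these (and the overall shape) gives p.

3*x^3 - x^2*y - x*y^2 + y^3 - 2*x*y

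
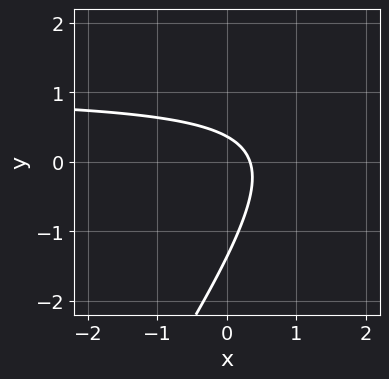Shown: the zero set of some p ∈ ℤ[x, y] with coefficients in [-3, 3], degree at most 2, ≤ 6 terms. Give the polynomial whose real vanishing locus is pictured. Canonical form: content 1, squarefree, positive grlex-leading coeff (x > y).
deg p = 2.
Matching integer coefficients to the picture gives p.

3*x*y - 2*y^2 - 3*x - 2*y + 1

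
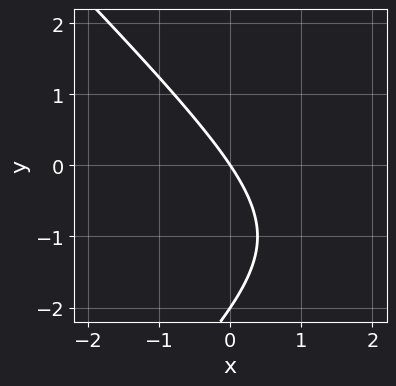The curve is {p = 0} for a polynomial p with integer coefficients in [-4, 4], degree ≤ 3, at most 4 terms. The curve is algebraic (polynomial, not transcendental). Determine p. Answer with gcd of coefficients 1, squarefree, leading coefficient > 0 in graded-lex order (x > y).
x^2 - y^2 - 3*x - 2*y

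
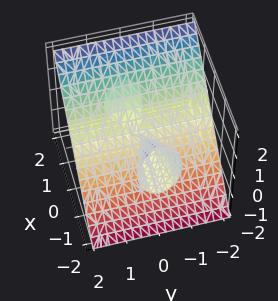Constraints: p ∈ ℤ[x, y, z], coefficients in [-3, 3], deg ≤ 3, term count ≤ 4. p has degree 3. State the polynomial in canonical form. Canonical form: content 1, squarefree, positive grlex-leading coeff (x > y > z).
x^2*z + 3*x*y^2 - 3*y^2*z - z^3

1. The picture has 2 separate pieces. Treating them together as one polynomial.
2. Degree: a generic line meets the surface in up to 3 points, so deg p = 3.
3. Checking where it meets the axes: every point of the x-axis in the box is on the surface; every point of the y-axis in the box is on the surface; it meets the z-axis at z = 0 (among the integer gridlines).
4. Assembling these constraints gives the stated polynomial.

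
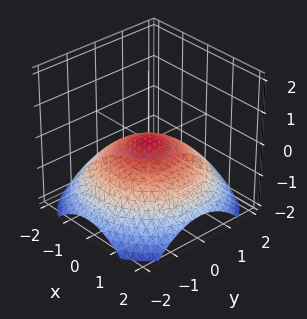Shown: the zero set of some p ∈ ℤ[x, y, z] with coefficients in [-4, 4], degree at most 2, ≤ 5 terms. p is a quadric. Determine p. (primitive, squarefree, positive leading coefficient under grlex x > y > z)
x^2 + y^2 + 3*z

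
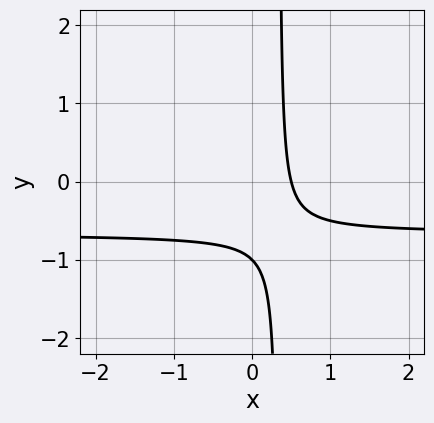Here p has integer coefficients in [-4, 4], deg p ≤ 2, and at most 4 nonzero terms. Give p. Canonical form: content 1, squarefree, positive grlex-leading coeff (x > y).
(a) Degree: a generic line meets the curve in up to 2 points, so deg p = 2.
(b) Checking where it meets the axes: one y-axis crossing is at y = -1.
(c) Solving for integer coefficients yields p as stated.

3*x*y + 2*x - y - 1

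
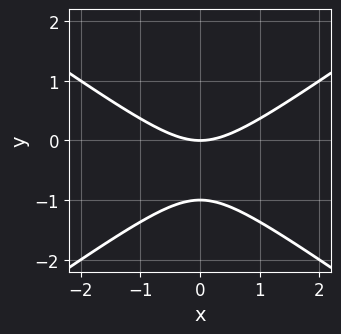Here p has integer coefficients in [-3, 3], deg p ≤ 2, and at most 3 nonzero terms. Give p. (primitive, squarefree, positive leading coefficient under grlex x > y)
x^2 - 2*y^2 - 2*y

deg p = 2. The shape is more complex than any degree-1 curve.
Symmetries: it's symmetric under x → −x, forcing even powers of x.
Reading off the gridlines: among the integer gridlines, it crosses the y-axis at y ∈ {-1, 0}; it meets the x-axis at x = 0 (among the integer gridlines).
Matching integer coefficients to the picture gives p.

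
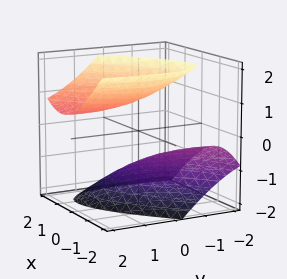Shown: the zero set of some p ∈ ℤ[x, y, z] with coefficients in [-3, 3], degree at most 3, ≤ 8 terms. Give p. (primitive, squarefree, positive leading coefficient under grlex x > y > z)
There are 2 components. They look like related sheets of one shape, so recover p as a whole.
Degree: no degree-1 surface has this shape, so deg p = 2.
Checking where it meets the axes: it misses every integer gridline on the x-axis; it misses every integer gridline on the y-axis.
The integer polynomial consistent with all of this is the stated p. Check: (0, 0, -1) on the z-axis lies on the surface, and p(0, 0, -1) = 0. ✓

3*x^2 - 3*x*y + y^2 - 3*y*z - 3*z^2 + 3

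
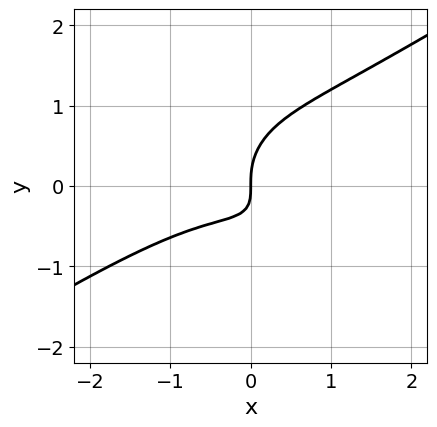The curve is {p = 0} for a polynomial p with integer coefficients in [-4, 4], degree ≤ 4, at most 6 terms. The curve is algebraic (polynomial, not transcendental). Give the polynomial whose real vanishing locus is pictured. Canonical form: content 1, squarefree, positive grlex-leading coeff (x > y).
1. deg p = 3.
2. Observable constraints: one x-axis crossing is at x = 0; one y-axis crossing is at y = 0.
3. Matching integer coefficients to the picture gives p.

2*x^3 - 2*x^2*y - 3*y^3 + 3*x*y + 2*x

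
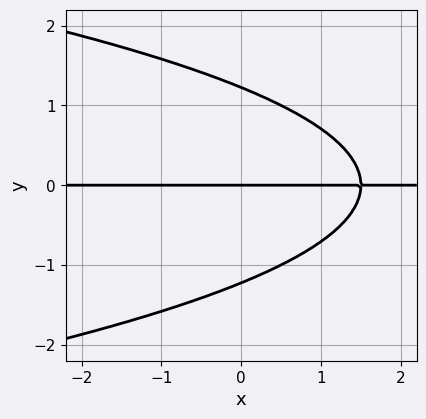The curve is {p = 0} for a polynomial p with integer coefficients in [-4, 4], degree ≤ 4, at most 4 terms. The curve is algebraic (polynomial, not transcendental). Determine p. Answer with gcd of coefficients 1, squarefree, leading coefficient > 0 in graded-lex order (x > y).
1. Degree: a generic line meets the curve in up to 3 points, so deg p = 3.
2. From the visible intercepts: it meets the y-axis at y = 0 (among the integer gridlines); the visible x-axis segment lies entirely on the curve.
3. Together with the visible shape, these determine p as stated.

2*y^3 + 2*x*y - 3*y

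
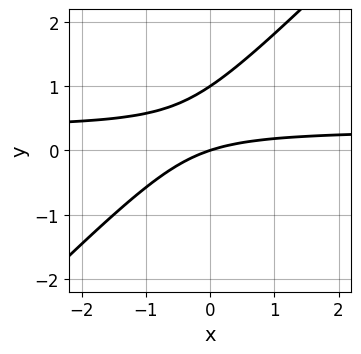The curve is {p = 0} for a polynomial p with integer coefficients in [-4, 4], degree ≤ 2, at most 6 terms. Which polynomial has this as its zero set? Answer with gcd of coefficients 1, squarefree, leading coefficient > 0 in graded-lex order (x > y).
3*x*y - 3*y^2 - x + 3*y

1. deg p = 2. The shape is more complex than any degree-1 curve.
2. From the axis intercepts and sections: among the integer gridlines, it crosses the y-axis at y ∈ {0, 1}; it meets the x-axis at x = 0 (among the integer gridlines).
3. Fitting integer coefficients to these (and the overall shape) gives p.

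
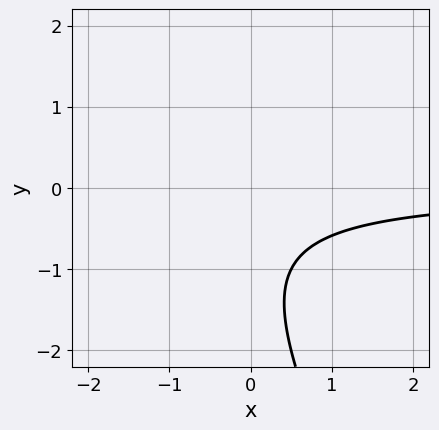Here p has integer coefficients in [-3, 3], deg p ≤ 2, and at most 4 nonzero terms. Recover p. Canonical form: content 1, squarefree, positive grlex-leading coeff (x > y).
(a) Degree: no degree-1 curve has this shape, so deg p = 2.
(b) From the axis intercepts and sections: it misses every integer gridline on the y-axis; the curve avoids every integer x-axis point in the box.
(c) The integer polynomial consistent with all of this is the stated p.

2*x*y + y^2 + 2*y + 2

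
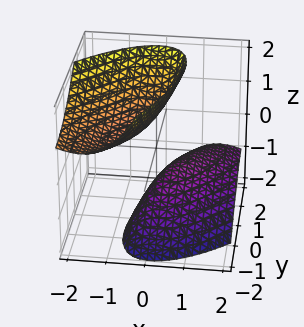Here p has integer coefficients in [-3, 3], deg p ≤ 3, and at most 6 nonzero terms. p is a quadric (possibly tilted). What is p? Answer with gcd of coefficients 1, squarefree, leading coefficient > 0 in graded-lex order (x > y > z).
2*x^2 - 2*x*y + 2*x*z + y^2 - z^2 + 1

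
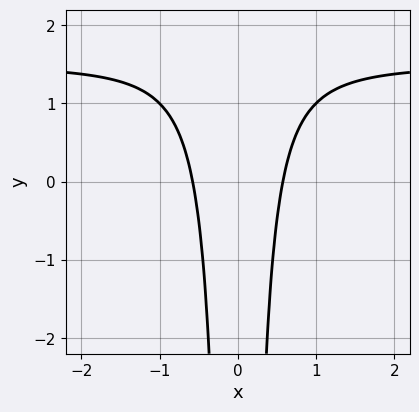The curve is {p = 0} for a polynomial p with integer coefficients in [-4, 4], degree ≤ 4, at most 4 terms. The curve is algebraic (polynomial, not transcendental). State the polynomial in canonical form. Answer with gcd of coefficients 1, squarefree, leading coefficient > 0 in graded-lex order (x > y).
First, deg p = 3.
Then, symmetries: it's symmetric under x → −x, forcing even powers of x.
Then, from the axis intercepts and sections: the curve avoids every integer y-axis point in the box.
Finally, putting this together gives p.

2*x^2*y - 3*x^2 + 1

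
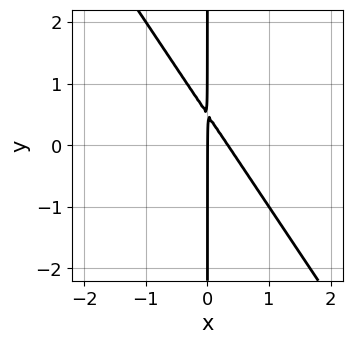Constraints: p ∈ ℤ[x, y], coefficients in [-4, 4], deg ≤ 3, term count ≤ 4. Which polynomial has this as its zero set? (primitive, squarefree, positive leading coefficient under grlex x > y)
(a) The degree is 2 — the shape is more complex than any degree-1 curve.
(b) From the visible intercepts: one x-axis crossing is at x = 0; every point of the y-axis in the box is on the curve.
(c) These observations pin down the coefficients.

3*x^2 + 2*x*y - x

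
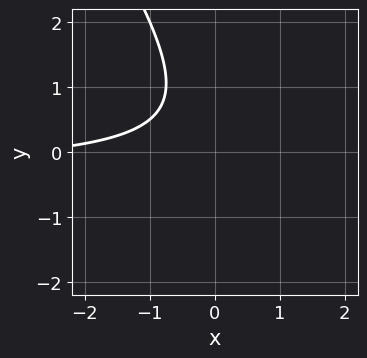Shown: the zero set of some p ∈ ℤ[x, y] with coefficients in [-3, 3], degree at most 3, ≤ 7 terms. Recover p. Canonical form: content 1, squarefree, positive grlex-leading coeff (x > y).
3*x*y + 2*y^2 + x - 2*y + 3

The degree is 2 — a generic line meets the curve in up to 2 points.
Reading off the gridlines: the curve avoids every integer x-axis point in the box; the curve avoids every integer y-axis point in the box.
Matching integer coefficients to the picture gives p.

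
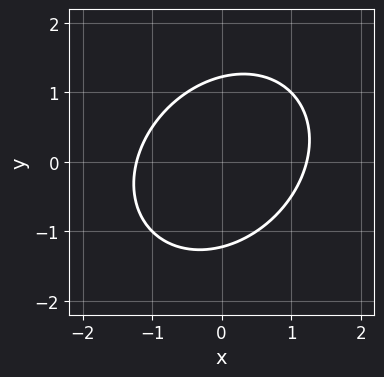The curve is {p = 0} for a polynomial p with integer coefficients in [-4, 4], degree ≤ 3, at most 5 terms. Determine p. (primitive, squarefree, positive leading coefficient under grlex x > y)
2*x^2 - x*y + 2*y^2 - 3

deg p = 2.
Putting this together gives p.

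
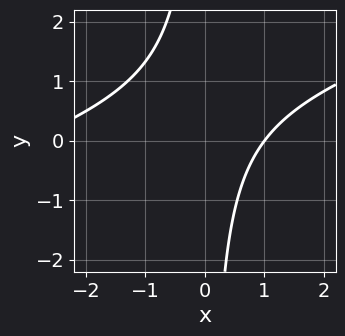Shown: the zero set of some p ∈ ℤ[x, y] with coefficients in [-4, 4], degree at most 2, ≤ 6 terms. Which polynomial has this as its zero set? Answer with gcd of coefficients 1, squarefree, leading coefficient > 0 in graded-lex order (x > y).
1. The degree is 2 — the shape is more complex than any degree-1 curve.
2. From the visible intercepts: no y-intercept at any integer in the box; it meets the x-axis at x = 1 (among the integer gridlines).
3. Putting this together gives p.

x^2 - 3*x*y + 2*x - 3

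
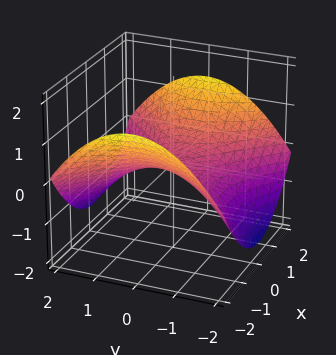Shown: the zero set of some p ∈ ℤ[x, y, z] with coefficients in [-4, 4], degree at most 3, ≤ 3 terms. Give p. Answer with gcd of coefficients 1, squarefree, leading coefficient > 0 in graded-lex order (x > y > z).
x^2 - y^2 - 3*z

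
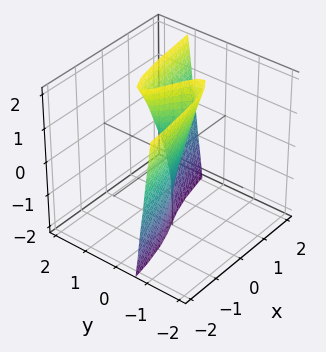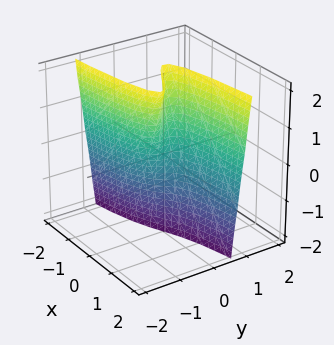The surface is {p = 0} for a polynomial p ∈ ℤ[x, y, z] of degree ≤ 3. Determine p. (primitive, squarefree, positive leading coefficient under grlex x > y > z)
(a) deg p = 3. No degree-2 surface has this shape.
(b) Checking where it meets the axes: it crosses the x-axis at the gridline x = 0; the visible z-axis segment lies entirely on the surface; one y-axis crossing is at y = 0.
(c) Solving for integer coefficients yields p as stated.

3*y^3 - y*z - x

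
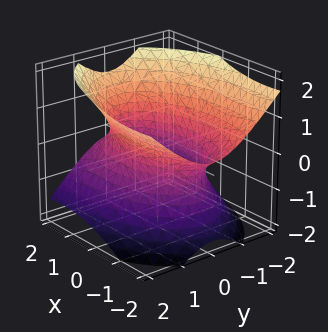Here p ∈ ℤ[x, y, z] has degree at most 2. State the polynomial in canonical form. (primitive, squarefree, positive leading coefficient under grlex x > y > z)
x^2 + 2*x*z + 3*y^2 - 3*z^2 - 3

1. The degree is 2 — no degree-1 surface has this shape.
2. Against the integer gridlines: the surface avoids every integer z-axis point in the box; the y-axis gridline crossings are at y ∈ {-1, 1}.
3. Fitting integer coefficients to these (and the overall shape) gives p.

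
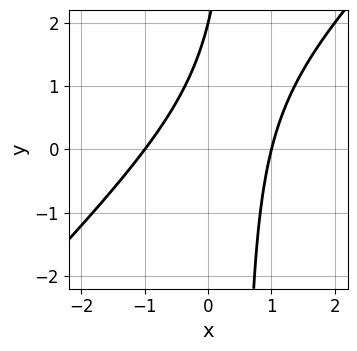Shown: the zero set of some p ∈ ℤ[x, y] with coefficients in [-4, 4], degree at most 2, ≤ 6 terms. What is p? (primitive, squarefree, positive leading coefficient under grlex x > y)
2*x^2 - 2*x*y + y - 2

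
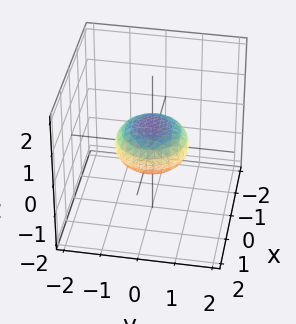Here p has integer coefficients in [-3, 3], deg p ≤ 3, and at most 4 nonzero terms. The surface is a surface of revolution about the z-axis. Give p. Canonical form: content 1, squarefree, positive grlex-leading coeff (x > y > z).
x^2 + y^2 + 2*z^2 - 1

The degree is 2 — a generic line meets the surface in up to 2 points.
Symmetries: the z-axis is an axis of rotation, so x and y enter only as x² + y².
From the visible intercepts: among the integer gridlines, it crosses the y-axis at y ∈ {-1, 1}; a circular section at z = 0 has radius exactly 1; the x-axis gridline crossings are at x ∈ {-1, 1}.
These observations pin down the coefficients.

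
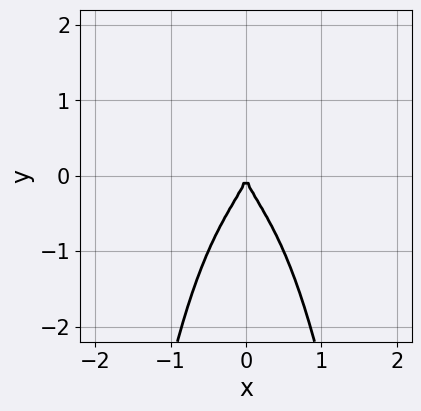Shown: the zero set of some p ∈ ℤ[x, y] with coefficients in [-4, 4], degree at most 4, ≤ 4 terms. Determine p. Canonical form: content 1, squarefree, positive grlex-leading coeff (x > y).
2*x^2*y^2 - x^2*y + y^3 + x^2

(a) deg p = 4. A generic line meets the curve in up to 4 points.
(b) Symmetries: it's symmetric under x → −x, forcing even powers of x.
(c) Checking where it meets the axes: it crosses the x-axis at the gridline x = 0; one y-axis crossing is at y = 0.
(d) The integer polynomial consistent with all of this is the stated p.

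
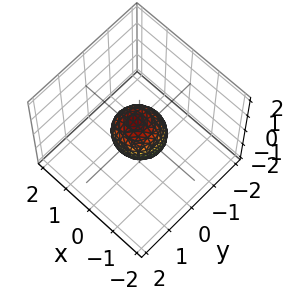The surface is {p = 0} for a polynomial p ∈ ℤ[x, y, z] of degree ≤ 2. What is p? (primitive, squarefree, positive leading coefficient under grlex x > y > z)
The degree is 2 — a generic line meets the surface in up to 2 points.
Checking where it meets the axes: among the integer gridlines, it crosses the z-axis at z ∈ {-1, 1}.
Matching integer coefficients to the picture gives p.

3*x^2 + 3*y^2 - y*z + 2*z^2 - 2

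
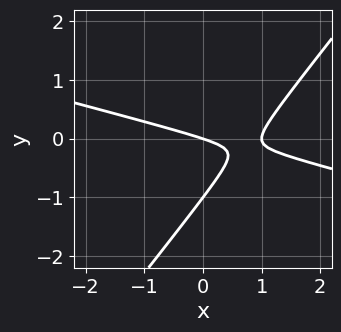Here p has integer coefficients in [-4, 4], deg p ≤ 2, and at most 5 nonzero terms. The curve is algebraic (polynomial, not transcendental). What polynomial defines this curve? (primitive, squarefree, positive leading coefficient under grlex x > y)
(a) deg p = 2. No degree-1 curve has this shape.
(b) Against the integer gridlines: among the integer gridlines, it crosses the y-axis at y ∈ {-1, 0}; among the integer gridlines, it crosses the x-axis at x ∈ {0, 1}.
(c) Solving for integer coefficients yields p as stated.

x^2 + 3*x*y - 3*y^2 - x - 3*y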